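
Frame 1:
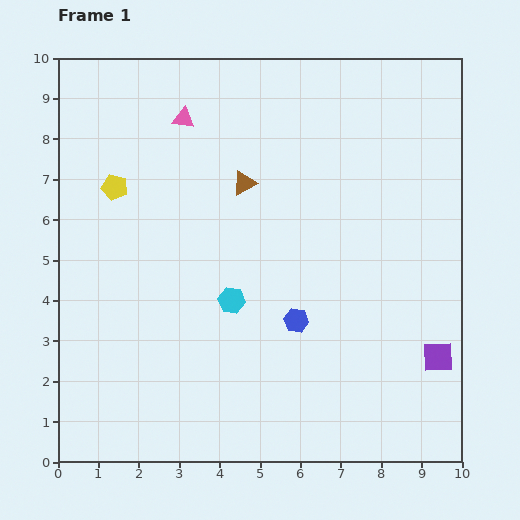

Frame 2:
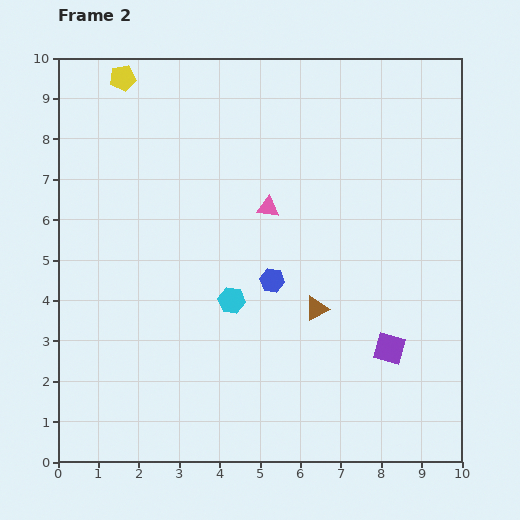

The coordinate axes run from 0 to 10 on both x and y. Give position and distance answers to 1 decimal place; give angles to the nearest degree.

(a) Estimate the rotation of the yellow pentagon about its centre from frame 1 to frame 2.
24° counter-clockwise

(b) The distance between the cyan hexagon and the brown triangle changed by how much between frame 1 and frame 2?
-0.8

Distance in frame 1: 2.9. Distance in frame 2: 2.1.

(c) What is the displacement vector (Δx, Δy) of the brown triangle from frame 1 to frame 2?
(1.8, -3.1)

The brown triangle was at (4.6, 6.9) in frame 1 and (6.4, 3.8) in frame 2.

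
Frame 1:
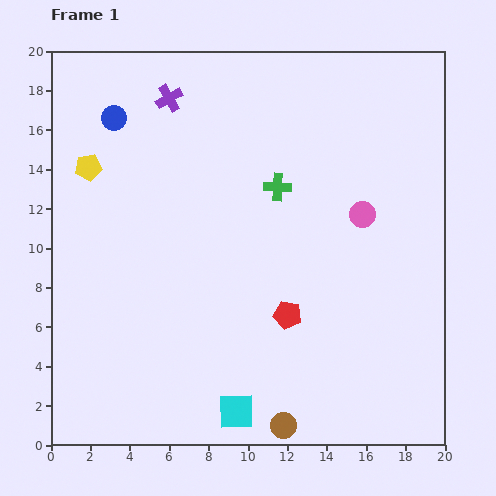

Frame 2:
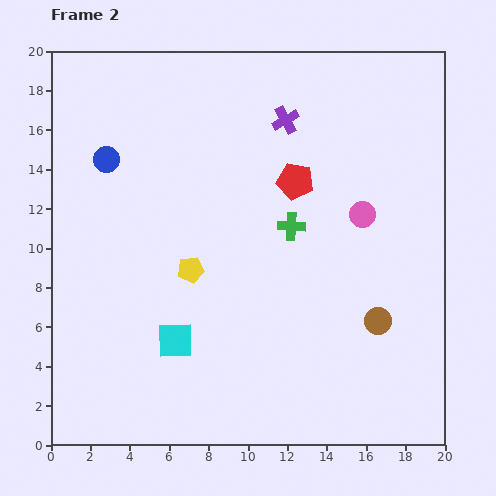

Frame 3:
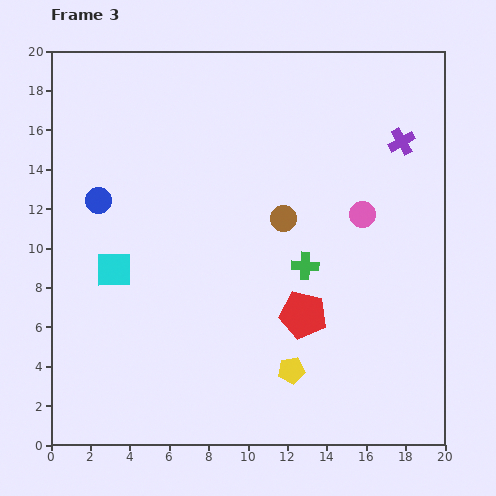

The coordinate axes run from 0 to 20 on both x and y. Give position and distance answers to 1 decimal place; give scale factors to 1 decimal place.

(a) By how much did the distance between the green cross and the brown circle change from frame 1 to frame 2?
-5.6

Distance in frame 1: 12.1. Distance in frame 2: 6.5.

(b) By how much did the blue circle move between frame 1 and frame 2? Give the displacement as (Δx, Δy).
(-0.4, -2.1)

The blue circle was at (3.2, 16.6) in frame 1 and (2.8, 14.5) in frame 2.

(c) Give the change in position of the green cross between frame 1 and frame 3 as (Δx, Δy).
(1.4, -4.0)

The green cross was at (11.5, 13.1) in frame 1 and (12.9, 9.1) in frame 3.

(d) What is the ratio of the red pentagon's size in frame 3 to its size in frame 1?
1.7×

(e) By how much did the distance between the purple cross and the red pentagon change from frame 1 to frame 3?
-2.4

Distance in frame 1: 12.5. Distance in frame 3: 10.1.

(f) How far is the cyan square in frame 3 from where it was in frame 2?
4.8

The cyan square moved from (6.3, 5.3) to (3.2, 8.9), a distance of √(3.1² + 3.6²) ≈ 4.8.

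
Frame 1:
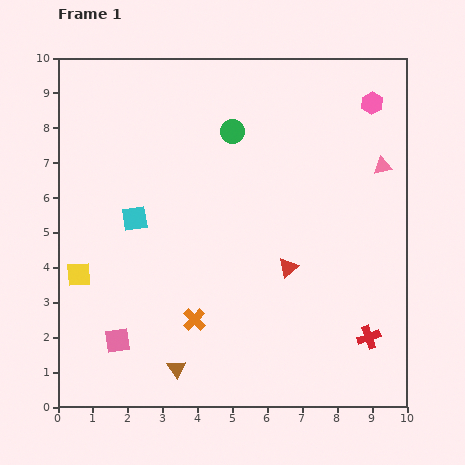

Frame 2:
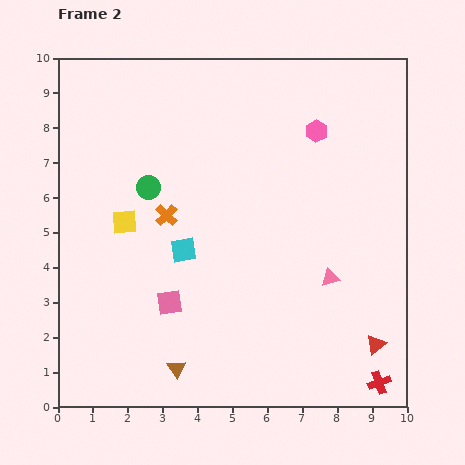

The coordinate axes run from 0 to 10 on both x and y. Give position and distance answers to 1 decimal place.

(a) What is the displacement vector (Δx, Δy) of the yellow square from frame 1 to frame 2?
(1.3, 1.5)

The yellow square was at (0.6, 3.8) in frame 1 and (1.9, 5.3) in frame 2.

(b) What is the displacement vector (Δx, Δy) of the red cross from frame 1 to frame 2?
(0.3, -1.3)

The red cross was at (8.9, 2.0) in frame 1 and (9.2, 0.7) in frame 2.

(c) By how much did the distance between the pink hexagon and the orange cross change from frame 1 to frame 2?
-3.1

Distance in frame 1: 8.0. Distance in frame 2: 4.9.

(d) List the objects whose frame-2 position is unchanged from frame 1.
the brown triangle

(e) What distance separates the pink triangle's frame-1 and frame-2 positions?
3.5

The pink triangle moved from (9.3, 6.9) to (7.8, 3.7), a distance of √(1.5² + 3.2²) ≈ 3.5.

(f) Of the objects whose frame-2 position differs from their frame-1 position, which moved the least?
the red cross

(moved 1.3)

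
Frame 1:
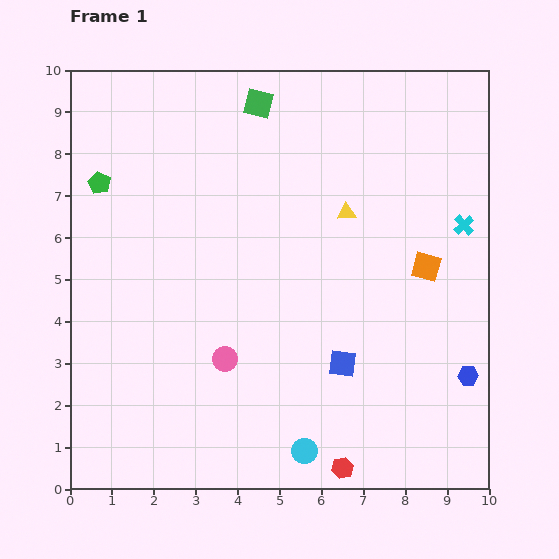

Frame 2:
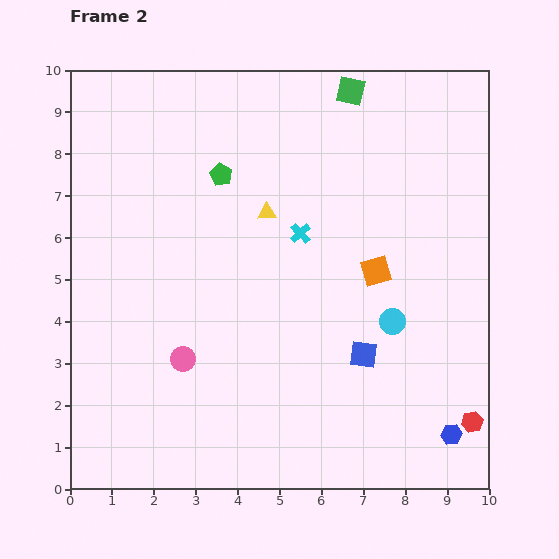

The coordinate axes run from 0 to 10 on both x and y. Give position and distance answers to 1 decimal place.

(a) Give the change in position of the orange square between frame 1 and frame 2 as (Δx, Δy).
(-1.2, -0.1)

The orange square was at (8.5, 5.3) in frame 1 and (7.3, 5.2) in frame 2.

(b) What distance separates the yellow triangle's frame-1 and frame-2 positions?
1.9

The yellow triangle moved from (6.6, 6.6) to (4.7, 6.6), a distance of √(1.9² + 0.0²) ≈ 1.9.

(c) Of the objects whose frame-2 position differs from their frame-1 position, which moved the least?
the blue square

(moved 0.5)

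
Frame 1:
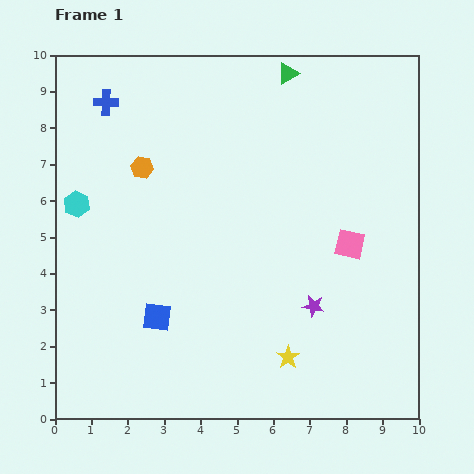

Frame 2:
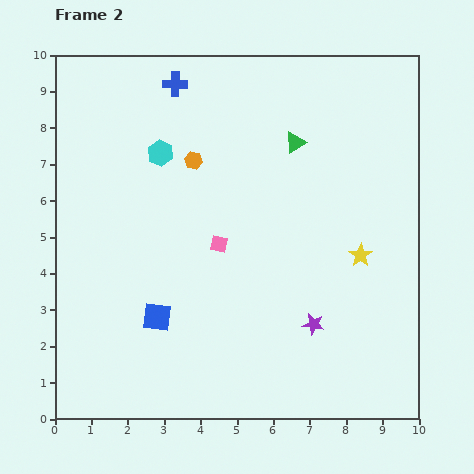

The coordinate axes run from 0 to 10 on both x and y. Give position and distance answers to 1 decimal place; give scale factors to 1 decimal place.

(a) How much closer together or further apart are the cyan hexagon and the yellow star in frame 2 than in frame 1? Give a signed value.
-1.0

Distance in frame 1: 7.2. Distance in frame 2: 6.2.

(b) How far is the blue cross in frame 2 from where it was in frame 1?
2.0

The blue cross moved from (1.4, 8.7) to (3.3, 9.2), a distance of √(1.9² + 0.5²) ≈ 2.0.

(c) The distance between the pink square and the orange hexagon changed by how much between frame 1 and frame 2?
-3.7

Distance in frame 1: 6.1. Distance in frame 2: 2.4.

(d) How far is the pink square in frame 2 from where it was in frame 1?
3.6

The pink square moved from (8.1, 4.8) to (4.5, 4.8), a distance of √(3.6² + 0.0²) ≈ 3.6.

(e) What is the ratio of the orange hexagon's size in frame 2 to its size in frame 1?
0.8×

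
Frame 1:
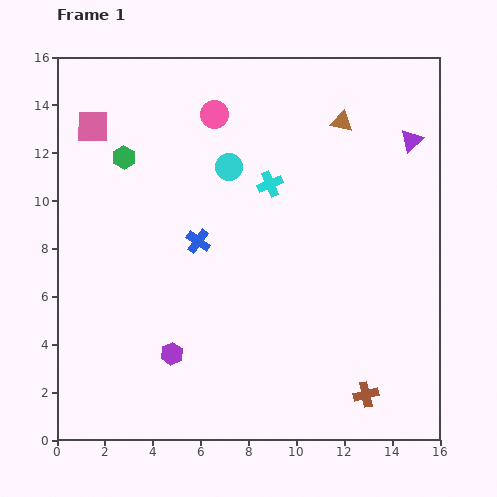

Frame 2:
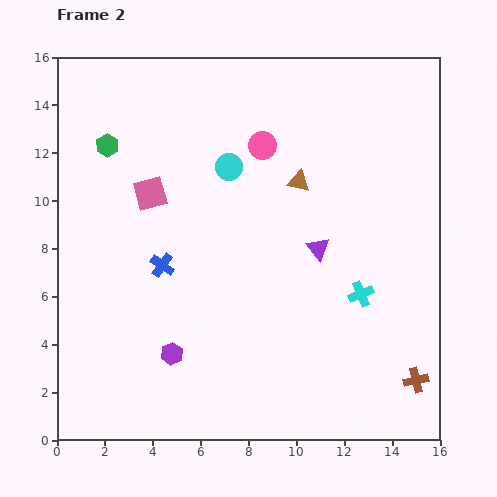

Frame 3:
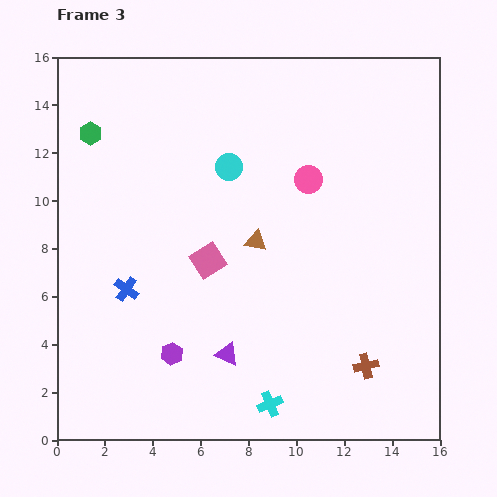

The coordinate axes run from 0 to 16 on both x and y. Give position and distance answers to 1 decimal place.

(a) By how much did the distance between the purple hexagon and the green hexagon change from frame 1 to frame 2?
+0.7

Distance in frame 1: 8.4. Distance in frame 2: 9.1.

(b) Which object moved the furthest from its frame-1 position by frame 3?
the purple triangle

(moved 11.8; next 9.2)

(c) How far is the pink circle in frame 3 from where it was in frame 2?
2.4

The pink circle moved from (8.6, 12.3) to (10.5, 10.9), a distance of √(1.9² + 1.4²) ≈ 2.4.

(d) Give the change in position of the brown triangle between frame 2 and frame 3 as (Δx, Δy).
(-1.8, -2.5)

The brown triangle was at (10.1, 10.8) in frame 2 and (8.3, 8.3) in frame 3.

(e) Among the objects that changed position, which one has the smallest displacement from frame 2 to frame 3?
the green hexagon

(moved 0.9)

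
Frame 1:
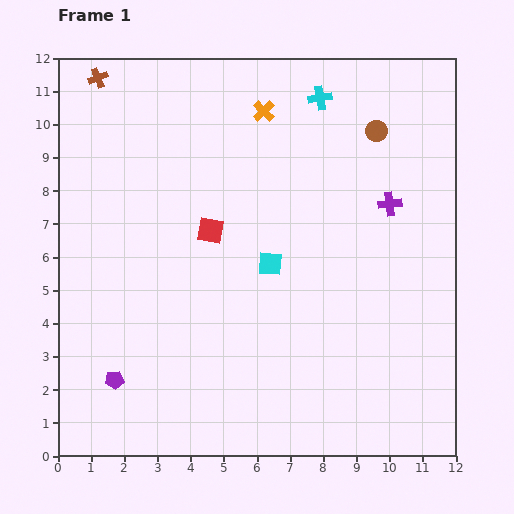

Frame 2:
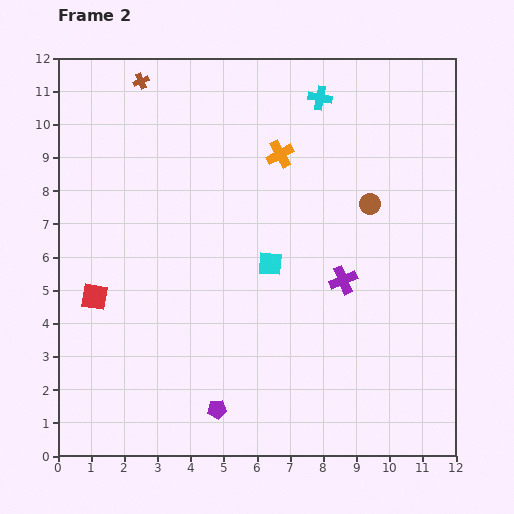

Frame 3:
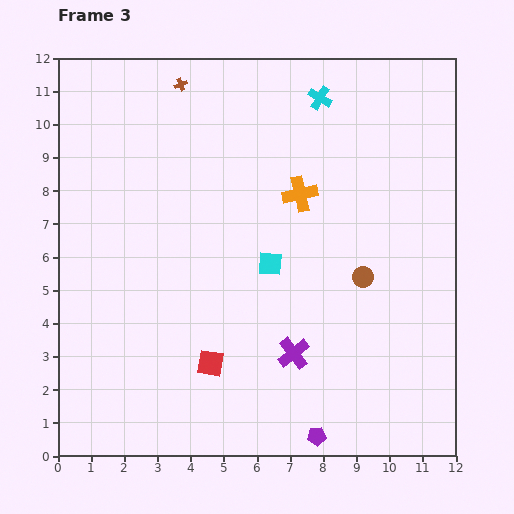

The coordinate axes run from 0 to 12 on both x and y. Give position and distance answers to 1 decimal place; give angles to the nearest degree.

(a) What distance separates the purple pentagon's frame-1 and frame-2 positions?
3.2

The purple pentagon moved from (1.7, 2.3) to (4.8, 1.4), a distance of √(3.1² + 0.9²) ≈ 3.2.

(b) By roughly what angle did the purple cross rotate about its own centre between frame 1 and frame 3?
32° counter-clockwise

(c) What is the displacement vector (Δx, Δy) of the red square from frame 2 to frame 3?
(3.5, -2.0)

The red square was at (1.1, 4.8) in frame 2 and (4.6, 2.8) in frame 3.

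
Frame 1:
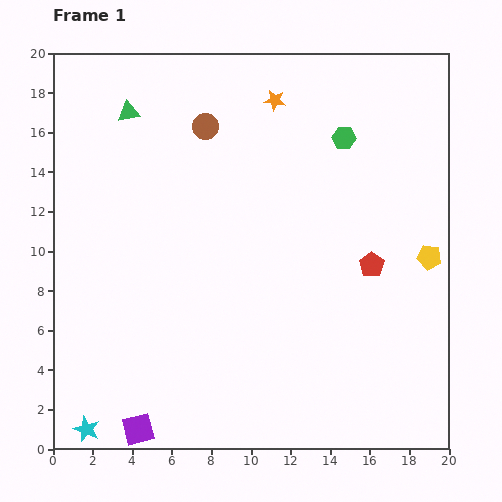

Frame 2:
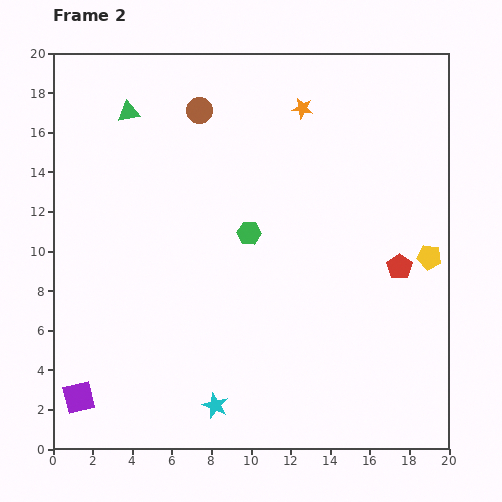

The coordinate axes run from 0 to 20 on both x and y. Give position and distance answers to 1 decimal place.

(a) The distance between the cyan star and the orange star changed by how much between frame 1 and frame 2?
-3.5

Distance in frame 1: 19.1. Distance in frame 2: 15.6.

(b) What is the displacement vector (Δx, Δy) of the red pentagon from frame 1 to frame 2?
(1.4, -0.1)

The red pentagon was at (16.1, 9.3) in frame 1 and (17.5, 9.2) in frame 2.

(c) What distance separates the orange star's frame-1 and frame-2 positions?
1.5

The orange star moved from (11.2, 17.6) to (12.6, 17.2), a distance of √(1.4² + 0.4²) ≈ 1.5.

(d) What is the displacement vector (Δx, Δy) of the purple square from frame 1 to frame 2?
(-3.0, 1.6)

The purple square was at (4.3, 1.0) in frame 1 and (1.3, 2.6) in frame 2.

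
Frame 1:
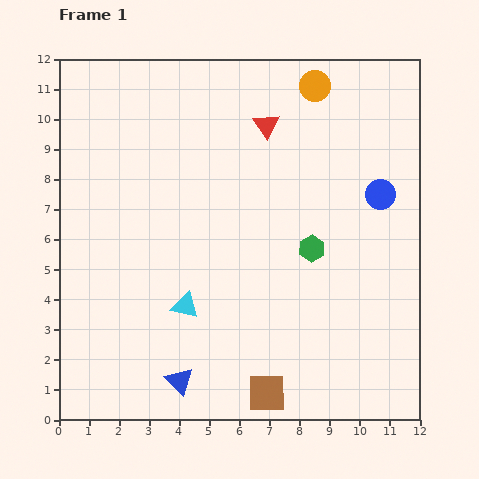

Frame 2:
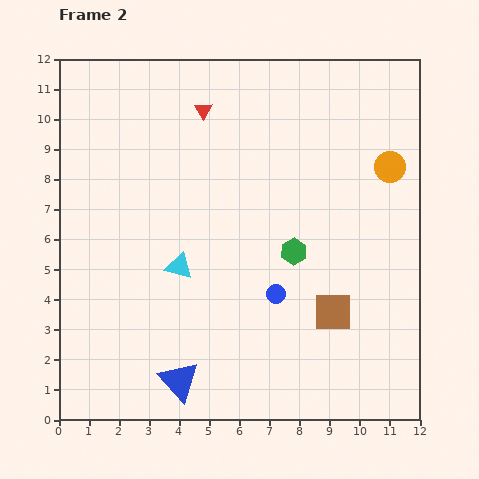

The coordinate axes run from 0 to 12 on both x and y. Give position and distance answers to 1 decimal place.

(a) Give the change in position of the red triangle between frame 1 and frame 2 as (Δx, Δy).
(-2.1, 0.5)

The red triangle was at (6.9, 9.8) in frame 1 and (4.8, 10.3) in frame 2.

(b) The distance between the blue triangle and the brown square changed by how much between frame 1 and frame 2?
+2.7

Distance in frame 1: 2.9. Distance in frame 2: 5.6.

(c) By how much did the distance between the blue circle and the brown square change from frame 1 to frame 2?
-5.6

Distance in frame 1: 7.6. Distance in frame 2: 2.0.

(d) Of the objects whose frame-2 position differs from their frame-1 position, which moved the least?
the green hexagon

(moved 0.6)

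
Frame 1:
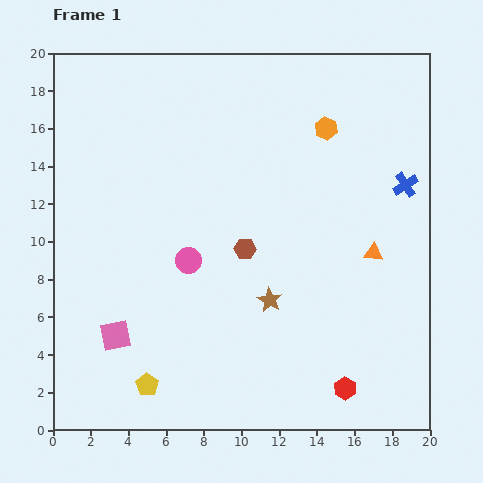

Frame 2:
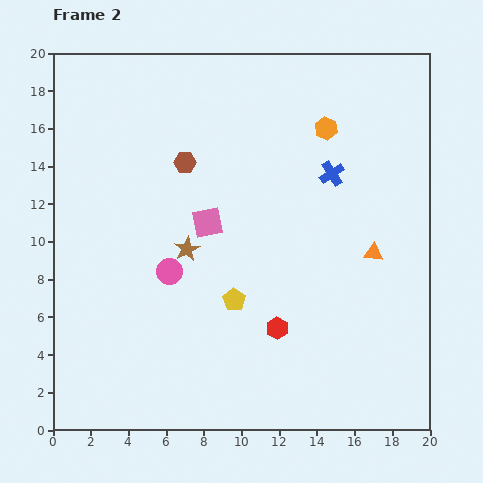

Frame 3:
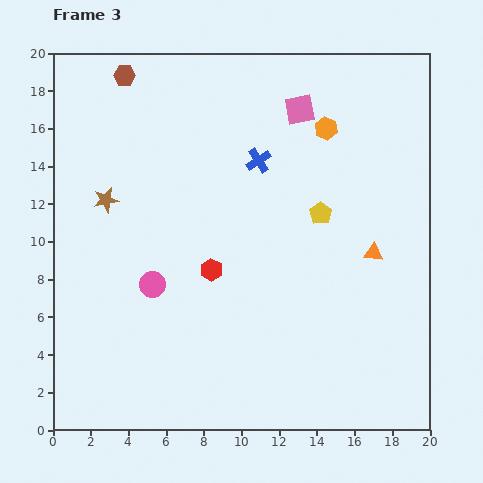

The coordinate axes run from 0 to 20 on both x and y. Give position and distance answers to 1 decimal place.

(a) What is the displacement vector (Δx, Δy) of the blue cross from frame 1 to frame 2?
(-3.9, 0.6)

The blue cross was at (18.7, 13.0) in frame 1 and (14.8, 13.6) in frame 2.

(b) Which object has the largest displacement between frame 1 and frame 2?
the pink square

(moved 7.7; next 6.4)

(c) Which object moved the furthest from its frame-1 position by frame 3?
the pink square

(moved 15.5; next 12.9)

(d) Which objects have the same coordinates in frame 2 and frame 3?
the orange hexagon, the orange triangle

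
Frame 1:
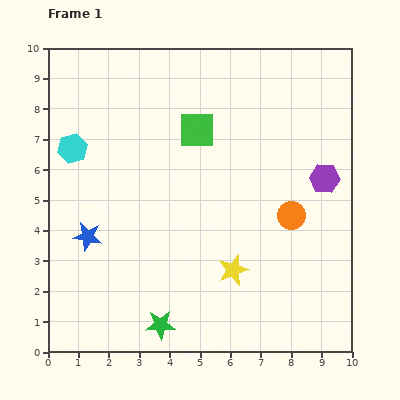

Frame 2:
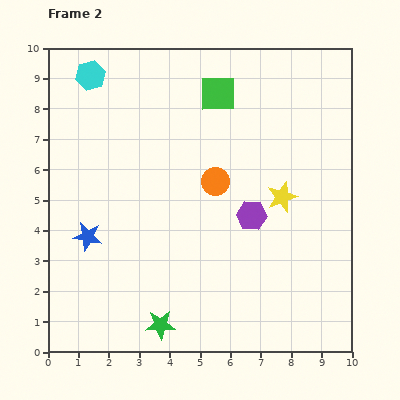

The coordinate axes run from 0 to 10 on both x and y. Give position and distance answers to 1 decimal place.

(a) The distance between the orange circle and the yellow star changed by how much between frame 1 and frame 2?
-0.3

Distance in frame 1: 2.6. Distance in frame 2: 2.3.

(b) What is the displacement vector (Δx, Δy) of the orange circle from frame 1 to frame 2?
(-2.5, 1.1)

The orange circle was at (8.0, 4.5) in frame 1 and (5.5, 5.6) in frame 2.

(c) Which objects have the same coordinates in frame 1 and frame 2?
the blue star, the green star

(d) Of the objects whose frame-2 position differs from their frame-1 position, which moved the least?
the green square

(moved 1.4)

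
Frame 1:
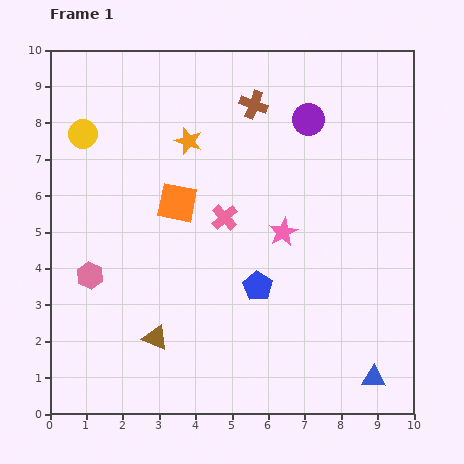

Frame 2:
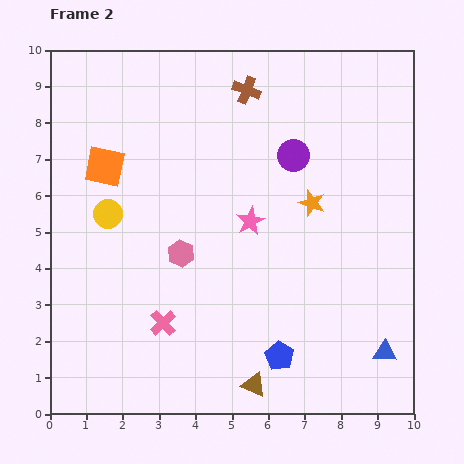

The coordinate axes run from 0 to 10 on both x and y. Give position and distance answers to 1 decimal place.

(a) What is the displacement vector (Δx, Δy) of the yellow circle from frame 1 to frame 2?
(0.7, -2.2)

The yellow circle was at (0.9, 7.7) in frame 1 and (1.6, 5.5) in frame 2.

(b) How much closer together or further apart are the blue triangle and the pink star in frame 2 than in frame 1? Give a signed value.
+0.5

Distance in frame 1: 4.7. Distance in frame 2: 5.2.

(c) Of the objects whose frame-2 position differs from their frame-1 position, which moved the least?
the brown cross

(moved 0.4)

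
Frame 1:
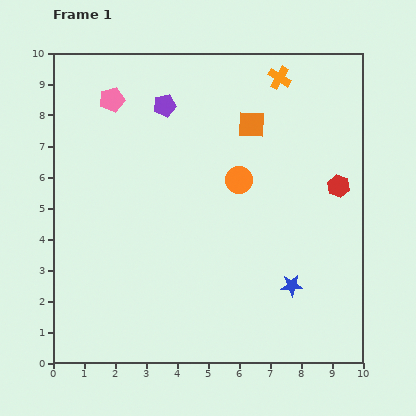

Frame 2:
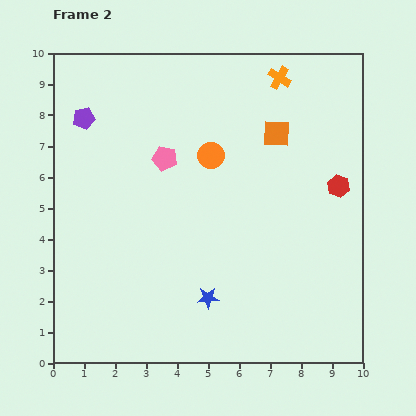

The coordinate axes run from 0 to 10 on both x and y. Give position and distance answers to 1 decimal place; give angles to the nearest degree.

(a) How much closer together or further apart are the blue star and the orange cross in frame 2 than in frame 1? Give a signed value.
+0.8

Distance in frame 1: 6.7. Distance in frame 2: 7.5.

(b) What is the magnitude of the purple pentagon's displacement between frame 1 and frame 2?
2.6

The purple pentagon moved from (3.6, 8.3) to (1.0, 7.9), a distance of √(2.6² + 0.4²) ≈ 2.6.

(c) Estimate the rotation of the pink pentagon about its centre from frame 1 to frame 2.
26° clockwise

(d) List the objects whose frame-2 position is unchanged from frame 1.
the red hexagon, the orange cross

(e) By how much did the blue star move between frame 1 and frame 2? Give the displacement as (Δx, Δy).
(-2.7, -0.4)

The blue star was at (7.7, 2.5) in frame 1 and (5.0, 2.1) in frame 2.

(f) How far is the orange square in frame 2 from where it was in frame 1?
0.9

The orange square moved from (6.4, 7.7) to (7.2, 7.4), a distance of √(0.8² + 0.3²) ≈ 0.9.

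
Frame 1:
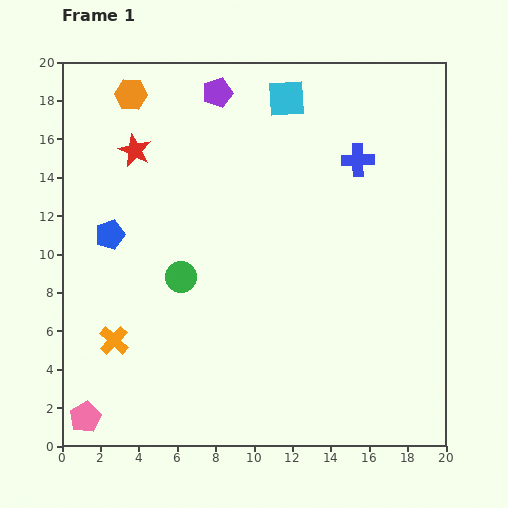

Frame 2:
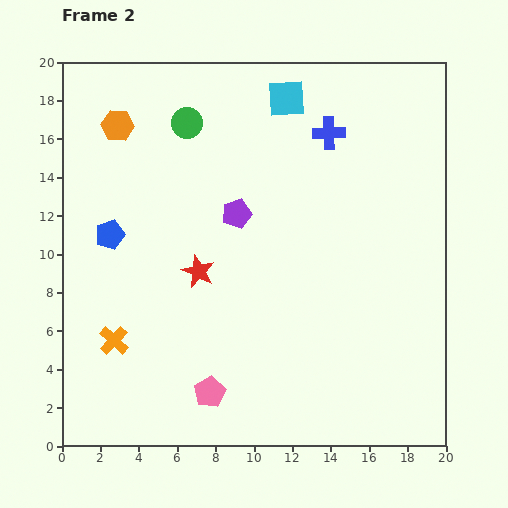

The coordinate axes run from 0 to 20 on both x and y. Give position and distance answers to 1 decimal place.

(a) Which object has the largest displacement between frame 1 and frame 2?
the green circle

(moved 8.0; next 7.1)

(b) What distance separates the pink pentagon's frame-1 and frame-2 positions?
6.6

The pink pentagon moved from (1.2, 1.5) to (7.7, 2.8), a distance of √(6.5² + 1.3²) ≈ 6.6.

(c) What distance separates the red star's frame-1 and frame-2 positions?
7.1

The red star moved from (3.8, 15.4) to (7.1, 9.1), a distance of √(3.3² + 6.3²) ≈ 7.1.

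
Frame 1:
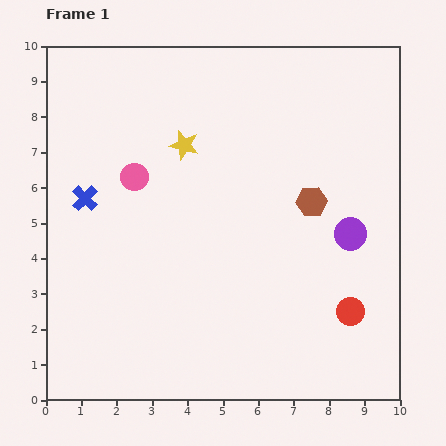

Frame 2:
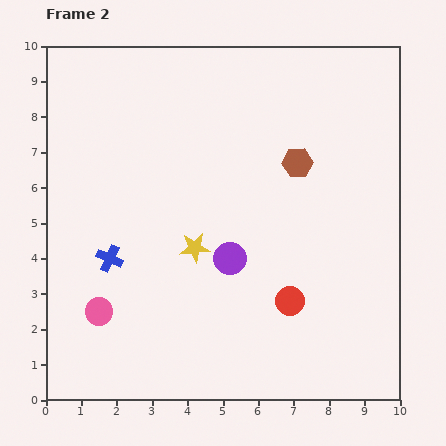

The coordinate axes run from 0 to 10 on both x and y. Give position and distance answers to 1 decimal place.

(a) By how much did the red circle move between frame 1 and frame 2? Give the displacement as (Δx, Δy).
(-1.7, 0.3)

The red circle was at (8.6, 2.5) in frame 1 and (6.9, 2.8) in frame 2.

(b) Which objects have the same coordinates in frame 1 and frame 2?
none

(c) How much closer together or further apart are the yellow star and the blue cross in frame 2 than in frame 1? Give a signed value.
-0.8

Distance in frame 1: 3.2. Distance in frame 2: 2.4.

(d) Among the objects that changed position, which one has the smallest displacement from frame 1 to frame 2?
the brown hexagon

(moved 1.2)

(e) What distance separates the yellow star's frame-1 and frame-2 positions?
2.9

The yellow star moved from (3.9, 7.2) to (4.2, 4.3), a distance of √(0.3² + 2.9²) ≈ 2.9.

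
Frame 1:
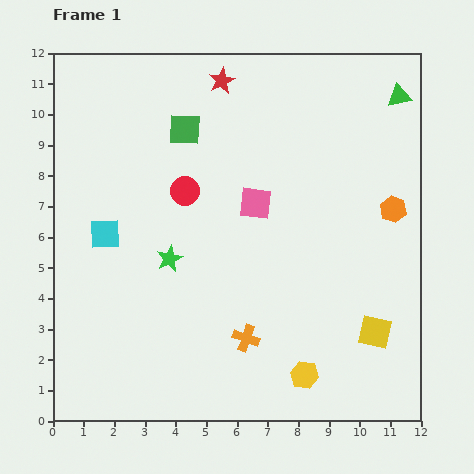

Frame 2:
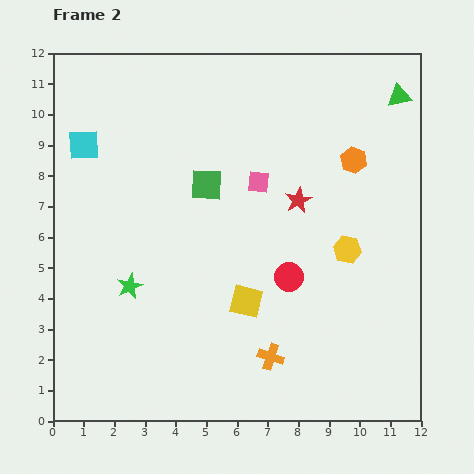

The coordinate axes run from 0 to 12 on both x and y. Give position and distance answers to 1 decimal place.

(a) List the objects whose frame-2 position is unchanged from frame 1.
the green triangle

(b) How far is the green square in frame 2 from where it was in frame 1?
1.9

The green square moved from (4.3, 9.5) to (5.0, 7.7), a distance of √(0.7² + 1.8²) ≈ 1.9.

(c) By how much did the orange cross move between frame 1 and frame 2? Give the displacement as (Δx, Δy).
(0.8, -0.6)

The orange cross was at (6.3, 2.7) in frame 1 and (7.1, 2.1) in frame 2.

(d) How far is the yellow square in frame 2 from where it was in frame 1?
4.3

The yellow square moved from (10.5, 2.9) to (6.3, 3.9), a distance of √(4.2² + 1.0²) ≈ 4.3.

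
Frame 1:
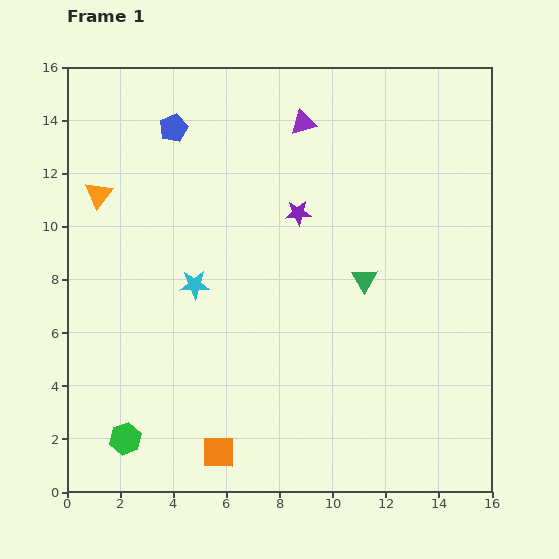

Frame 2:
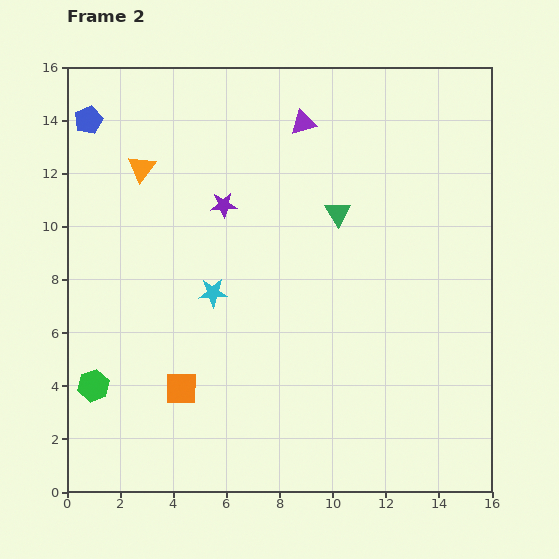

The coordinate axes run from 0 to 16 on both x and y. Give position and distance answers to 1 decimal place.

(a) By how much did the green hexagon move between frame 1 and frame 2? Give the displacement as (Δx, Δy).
(-1.2, 2.0)

The green hexagon was at (2.2, 2.0) in frame 1 and (1.0, 4.0) in frame 2.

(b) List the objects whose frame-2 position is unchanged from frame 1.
the purple triangle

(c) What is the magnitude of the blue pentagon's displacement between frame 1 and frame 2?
3.2

The blue pentagon moved from (4.0, 13.7) to (0.8, 14.0), a distance of √(3.2² + 0.3²) ≈ 3.2.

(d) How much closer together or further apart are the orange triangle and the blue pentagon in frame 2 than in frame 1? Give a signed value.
-1.1

Distance in frame 1: 3.8. Distance in frame 2: 2.7.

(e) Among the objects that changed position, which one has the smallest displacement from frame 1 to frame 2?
the cyan star

(moved 0.8)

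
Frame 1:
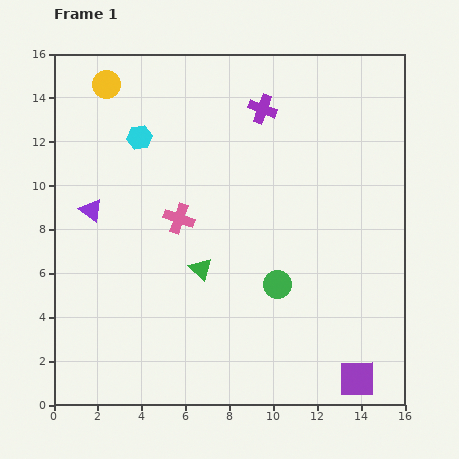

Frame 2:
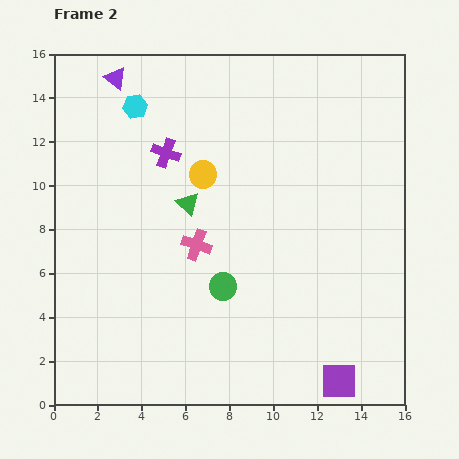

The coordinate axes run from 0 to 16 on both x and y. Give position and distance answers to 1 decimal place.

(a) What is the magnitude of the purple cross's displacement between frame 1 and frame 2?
4.8

The purple cross moved from (9.5, 13.5) to (5.1, 11.5), a distance of √(4.4² + 2.0²) ≈ 4.8.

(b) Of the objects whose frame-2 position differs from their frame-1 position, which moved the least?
the purple square

(moved 0.8)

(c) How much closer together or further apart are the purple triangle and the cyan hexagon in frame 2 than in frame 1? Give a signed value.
-2.4

Distance in frame 1: 4.0. Distance in frame 2: 1.6.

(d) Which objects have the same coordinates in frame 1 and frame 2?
none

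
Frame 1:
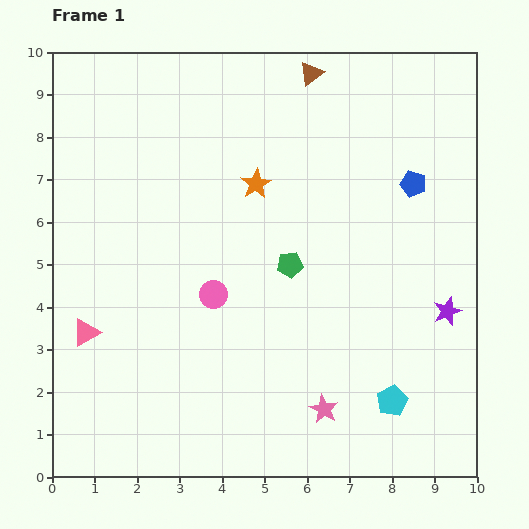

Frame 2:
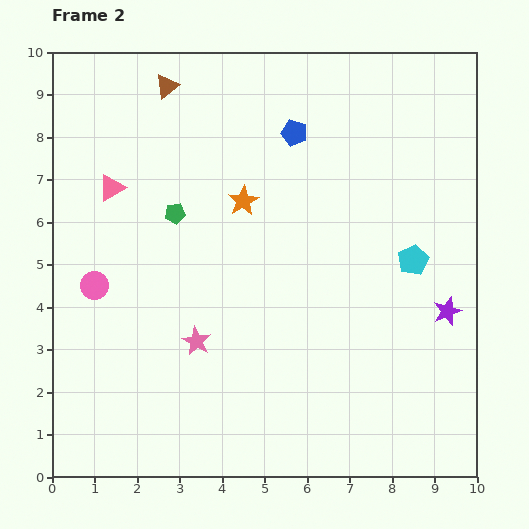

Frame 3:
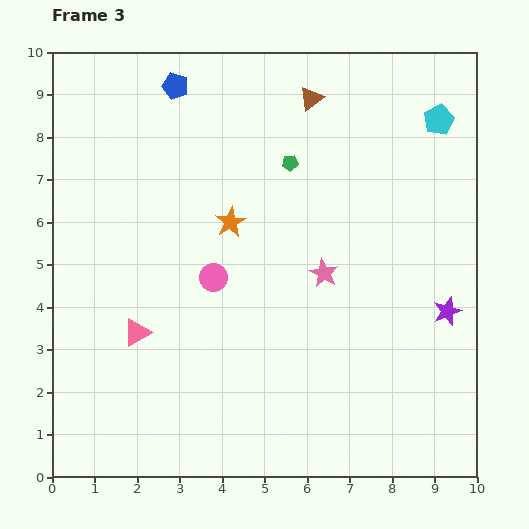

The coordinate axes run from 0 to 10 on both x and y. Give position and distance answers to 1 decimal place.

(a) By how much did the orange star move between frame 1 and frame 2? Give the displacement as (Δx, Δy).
(-0.3, -0.4)

The orange star was at (4.8, 6.9) in frame 1 and (4.5, 6.5) in frame 2.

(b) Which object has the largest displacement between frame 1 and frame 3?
the cyan pentagon

(moved 6.7; next 6.1)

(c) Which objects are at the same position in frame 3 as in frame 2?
the purple star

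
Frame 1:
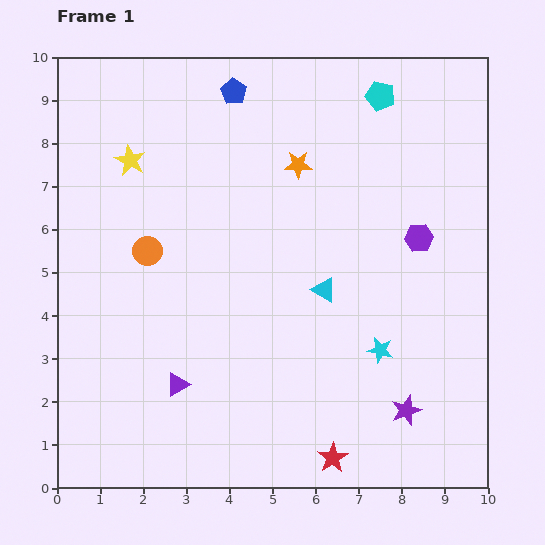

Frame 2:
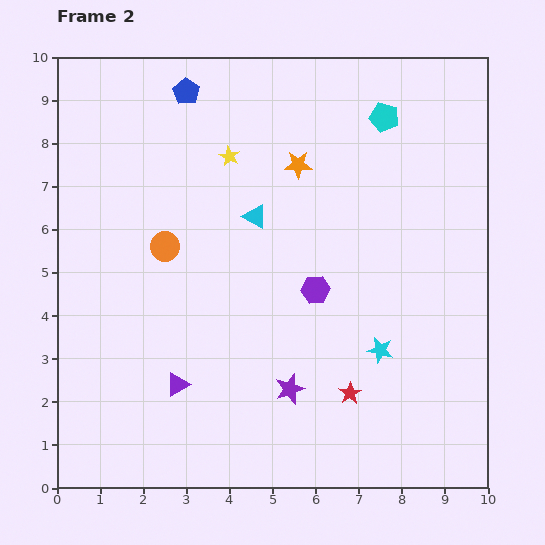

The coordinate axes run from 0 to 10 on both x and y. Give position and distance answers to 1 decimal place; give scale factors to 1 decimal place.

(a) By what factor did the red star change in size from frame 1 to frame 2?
0.8×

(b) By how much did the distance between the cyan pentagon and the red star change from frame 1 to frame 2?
-2.1

Distance in frame 1: 8.5. Distance in frame 2: 6.4.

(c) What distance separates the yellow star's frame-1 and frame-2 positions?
2.3

The yellow star moved from (1.7, 7.6) to (4.0, 7.7), a distance of √(2.3² + 0.1²) ≈ 2.3.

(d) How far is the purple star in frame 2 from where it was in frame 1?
2.7

The purple star moved from (8.1, 1.8) to (5.4, 2.3), a distance of √(2.7² + 0.5²) ≈ 2.7.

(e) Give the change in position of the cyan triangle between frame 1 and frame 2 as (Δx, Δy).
(-1.6, 1.7)

The cyan triangle was at (6.2, 4.6) in frame 1 and (4.6, 6.3) in frame 2.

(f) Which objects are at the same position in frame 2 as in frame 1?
the orange star, the purple triangle, the cyan star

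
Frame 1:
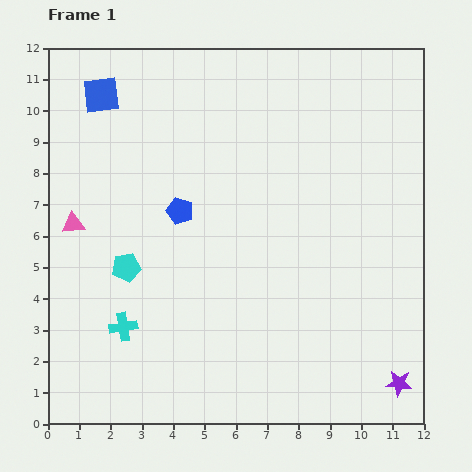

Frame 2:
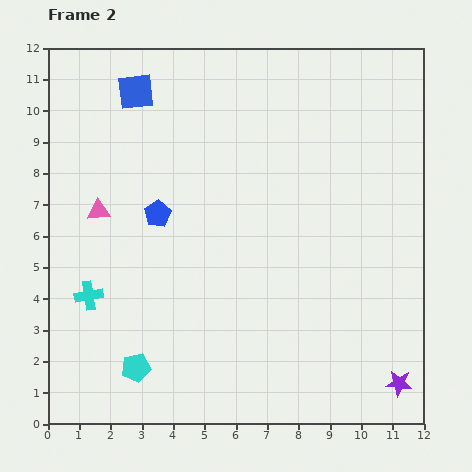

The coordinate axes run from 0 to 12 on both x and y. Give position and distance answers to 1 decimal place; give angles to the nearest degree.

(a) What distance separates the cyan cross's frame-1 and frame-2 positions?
1.5

The cyan cross moved from (2.4, 3.1) to (1.3, 4.1), a distance of √(1.1² + 1.0²) ≈ 1.5.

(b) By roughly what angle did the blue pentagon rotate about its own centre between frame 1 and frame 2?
23° clockwise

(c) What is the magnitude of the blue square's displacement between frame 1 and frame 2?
1.1

The blue square moved from (1.7, 10.5) to (2.8, 10.6), a distance of √(1.1² + 0.1²) ≈ 1.1.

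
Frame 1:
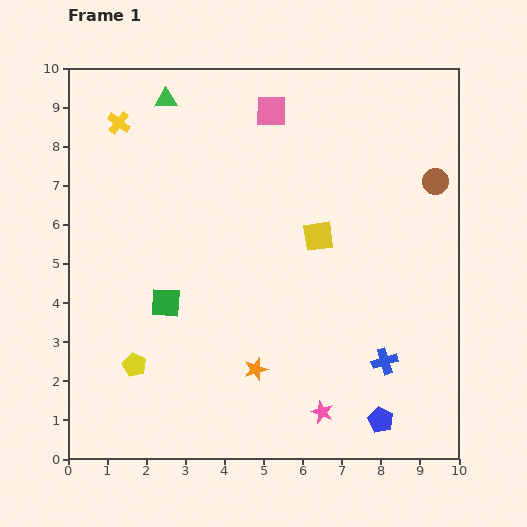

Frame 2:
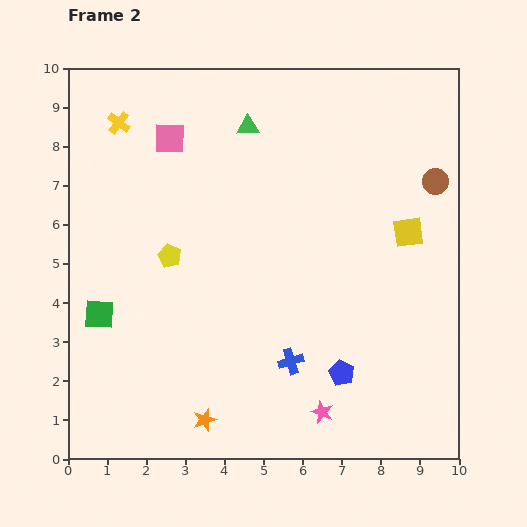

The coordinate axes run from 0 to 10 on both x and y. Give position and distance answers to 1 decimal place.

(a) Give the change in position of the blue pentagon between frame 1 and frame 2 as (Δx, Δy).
(-1.0, 1.2)

The blue pentagon was at (8.0, 1.0) in frame 1 and (7.0, 2.2) in frame 2.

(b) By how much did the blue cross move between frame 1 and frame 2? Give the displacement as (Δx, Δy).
(-2.4, 0.0)

The blue cross was at (8.1, 2.5) in frame 1 and (5.7, 2.5) in frame 2.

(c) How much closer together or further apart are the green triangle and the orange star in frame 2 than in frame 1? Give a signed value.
+0.3

Distance in frame 1: 7.3. Distance in frame 2: 7.6.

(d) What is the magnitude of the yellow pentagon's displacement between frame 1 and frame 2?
2.9

The yellow pentagon moved from (1.7, 2.4) to (2.6, 5.2), a distance of √(0.9² + 2.8²) ≈ 2.9.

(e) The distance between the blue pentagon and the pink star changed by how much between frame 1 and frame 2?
-0.4

Distance in frame 1: 1.5. Distance in frame 2: 1.1.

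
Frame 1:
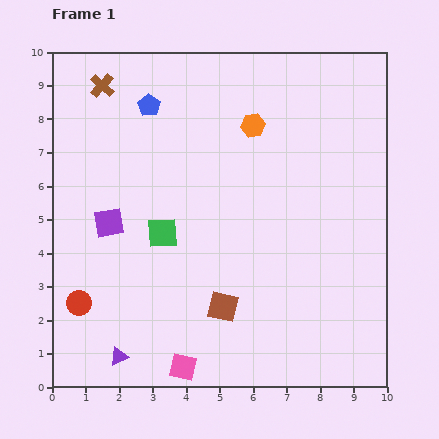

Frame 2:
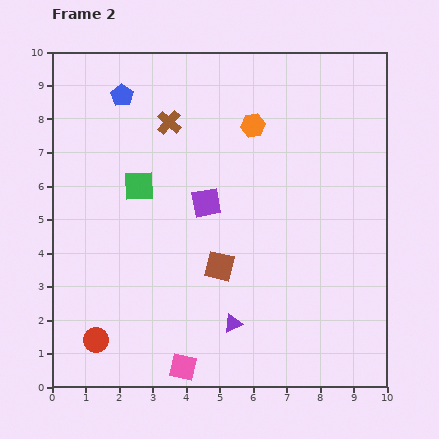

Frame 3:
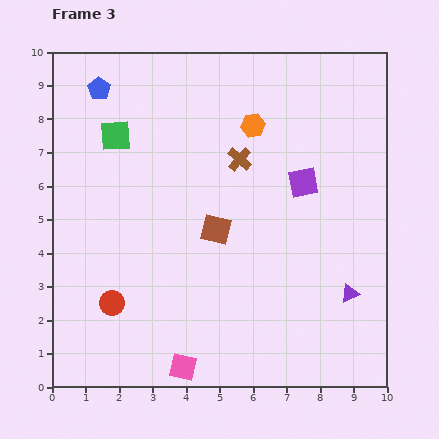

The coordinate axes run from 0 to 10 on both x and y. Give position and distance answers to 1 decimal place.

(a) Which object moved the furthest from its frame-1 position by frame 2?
the purple triangle

(moved 3.5; next 3.0)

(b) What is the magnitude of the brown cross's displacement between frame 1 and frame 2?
2.3

The brown cross moved from (1.5, 9.0) to (3.5, 7.9), a distance of √(2.0² + 1.1²) ≈ 2.3.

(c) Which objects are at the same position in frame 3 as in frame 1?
the pink square, the orange hexagon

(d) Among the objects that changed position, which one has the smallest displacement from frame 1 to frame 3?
the red circle

(moved 1.0)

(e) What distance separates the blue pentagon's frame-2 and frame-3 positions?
0.7

The blue pentagon moved from (2.1, 8.7) to (1.4, 8.9), a distance of √(0.7² + 0.2²) ≈ 0.7.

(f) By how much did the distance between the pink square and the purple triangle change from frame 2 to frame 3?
+3.5

Distance in frame 2: 2.0. Distance in frame 3: 5.5.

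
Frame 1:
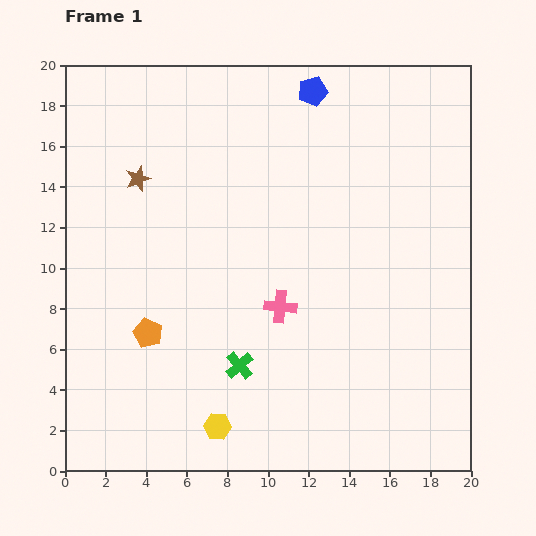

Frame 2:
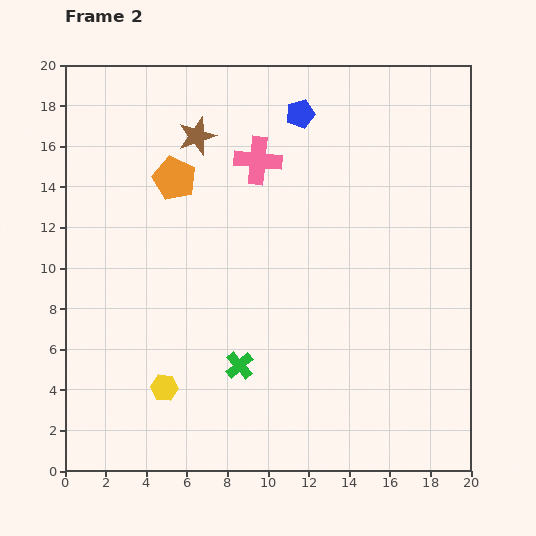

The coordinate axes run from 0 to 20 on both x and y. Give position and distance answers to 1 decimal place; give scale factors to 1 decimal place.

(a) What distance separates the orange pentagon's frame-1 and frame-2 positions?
7.7

The orange pentagon moved from (4.1, 6.8) to (5.4, 14.4), a distance of √(1.3² + 7.6²) ≈ 7.7.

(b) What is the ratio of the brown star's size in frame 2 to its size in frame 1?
1.5×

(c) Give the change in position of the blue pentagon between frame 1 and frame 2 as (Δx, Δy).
(-0.6, -1.1)

The blue pentagon was at (12.2, 18.7) in frame 1 and (11.6, 17.6) in frame 2.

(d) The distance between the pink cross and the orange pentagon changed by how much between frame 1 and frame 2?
-2.4

Distance in frame 1: 6.6. Distance in frame 2: 4.2.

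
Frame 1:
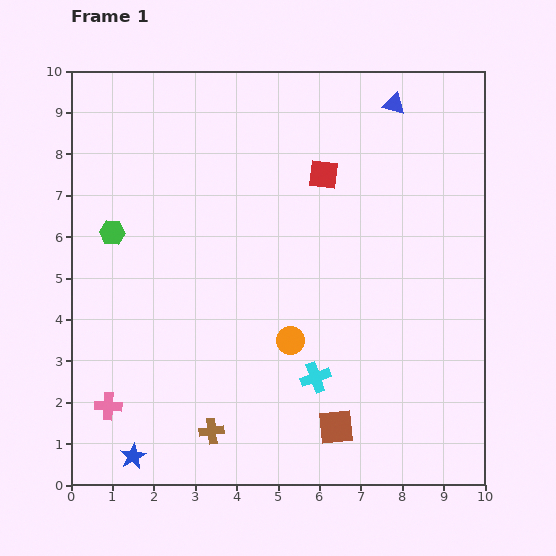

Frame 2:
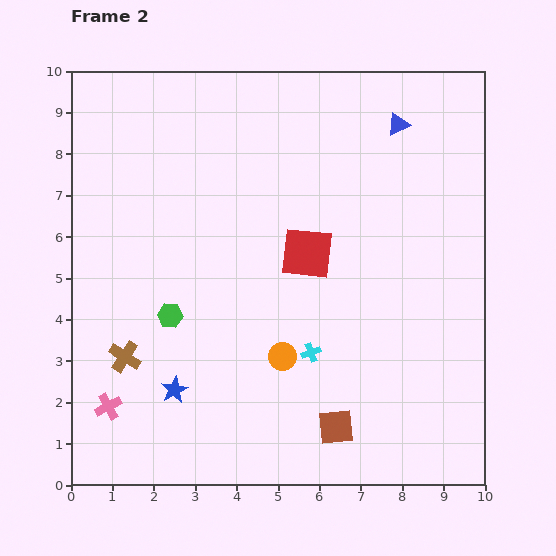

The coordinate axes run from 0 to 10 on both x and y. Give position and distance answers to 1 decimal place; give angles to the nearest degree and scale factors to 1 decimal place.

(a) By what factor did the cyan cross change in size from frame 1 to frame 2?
0.7×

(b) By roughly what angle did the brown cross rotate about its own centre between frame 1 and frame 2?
39° clockwise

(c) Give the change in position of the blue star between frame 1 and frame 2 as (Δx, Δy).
(1.0, 1.6)

The blue star was at (1.5, 0.7) in frame 1 and (2.5, 2.3) in frame 2.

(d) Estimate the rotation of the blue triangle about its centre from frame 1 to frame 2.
39° counter-clockwise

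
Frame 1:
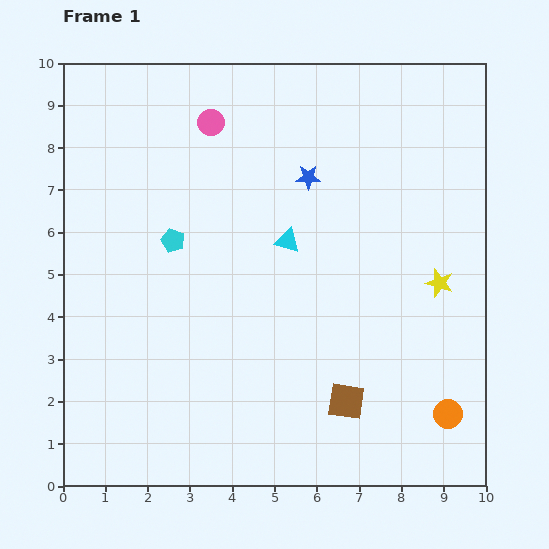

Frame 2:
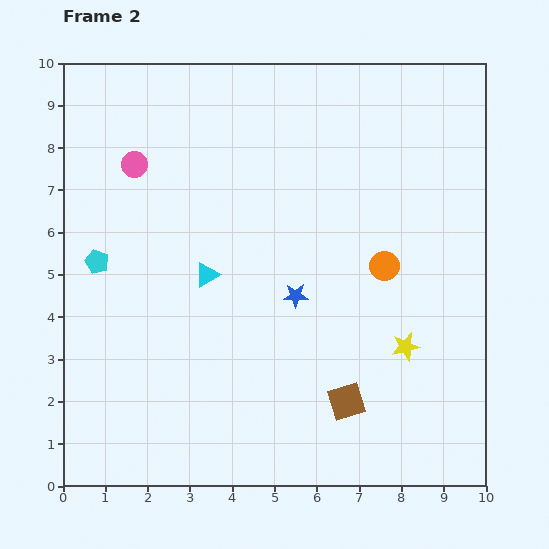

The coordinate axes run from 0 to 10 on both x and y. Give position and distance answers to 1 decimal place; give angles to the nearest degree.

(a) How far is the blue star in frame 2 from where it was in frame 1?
2.8

The blue star moved from (5.8, 7.3) to (5.5, 4.5), a distance of √(0.3² + 2.8²) ≈ 2.8.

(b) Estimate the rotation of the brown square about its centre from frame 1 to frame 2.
27° counter-clockwise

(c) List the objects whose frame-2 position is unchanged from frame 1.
the brown square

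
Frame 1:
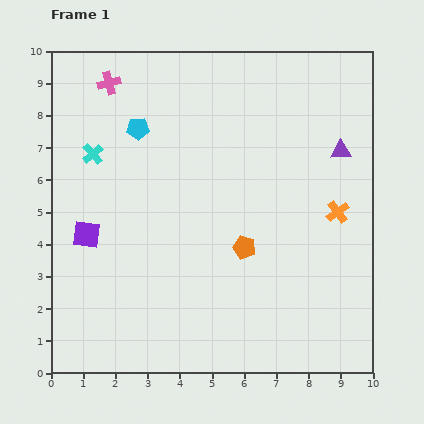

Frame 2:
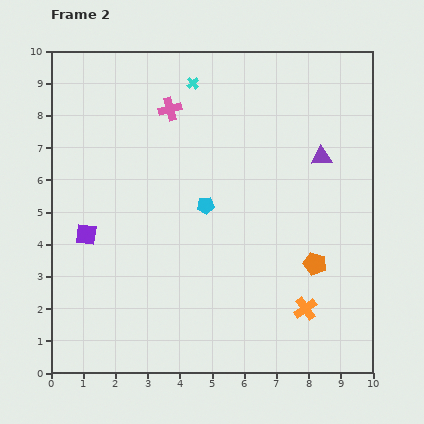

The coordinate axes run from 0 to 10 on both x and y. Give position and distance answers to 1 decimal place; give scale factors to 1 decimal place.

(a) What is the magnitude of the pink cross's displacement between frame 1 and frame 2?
2.1

The pink cross moved from (1.8, 9.0) to (3.7, 8.2), a distance of √(1.9² + 0.8²) ≈ 2.1.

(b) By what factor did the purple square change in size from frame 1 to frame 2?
0.7×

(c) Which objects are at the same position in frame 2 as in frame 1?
the purple square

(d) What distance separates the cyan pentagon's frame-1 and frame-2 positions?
3.2

The cyan pentagon moved from (2.7, 7.6) to (4.8, 5.2), a distance of √(2.1² + 2.4²) ≈ 3.2.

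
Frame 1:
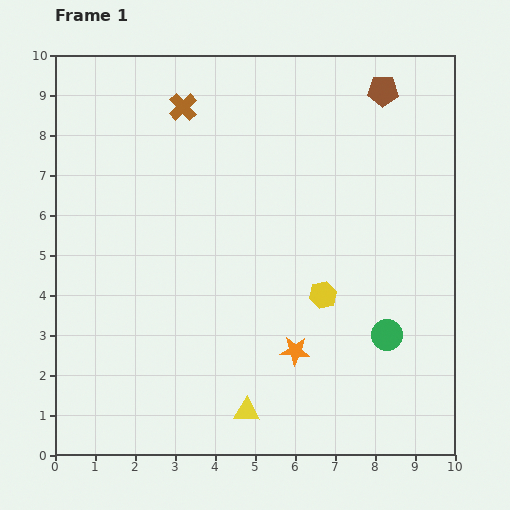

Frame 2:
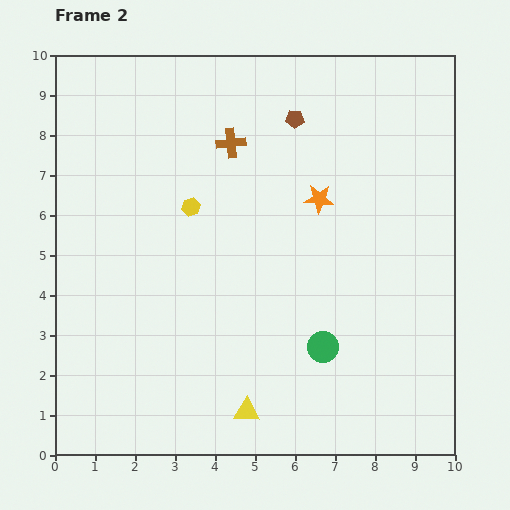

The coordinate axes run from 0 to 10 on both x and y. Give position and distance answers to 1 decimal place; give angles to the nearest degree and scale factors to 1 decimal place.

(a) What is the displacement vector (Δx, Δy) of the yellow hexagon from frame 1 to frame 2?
(-3.3, 2.2)

The yellow hexagon was at (6.7, 4.0) in frame 1 and (3.4, 6.2) in frame 2.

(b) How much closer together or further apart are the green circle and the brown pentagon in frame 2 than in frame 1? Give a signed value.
-0.4

Distance in frame 1: 6.1. Distance in frame 2: 5.7.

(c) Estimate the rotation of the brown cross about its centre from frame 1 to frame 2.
37° clockwise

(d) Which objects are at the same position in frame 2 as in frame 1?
the yellow triangle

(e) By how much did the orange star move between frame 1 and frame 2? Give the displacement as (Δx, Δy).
(0.6, 3.8)

The orange star was at (6.0, 2.6) in frame 1 and (6.6, 6.4) in frame 2.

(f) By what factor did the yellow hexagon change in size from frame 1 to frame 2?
0.7×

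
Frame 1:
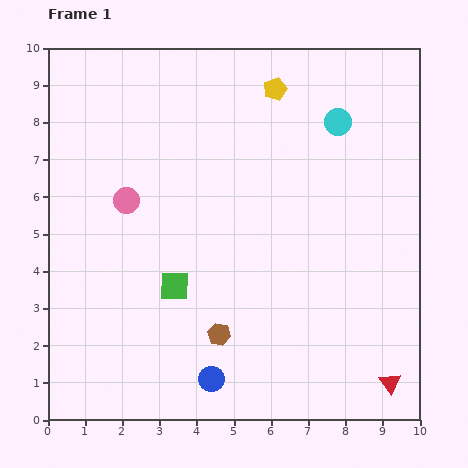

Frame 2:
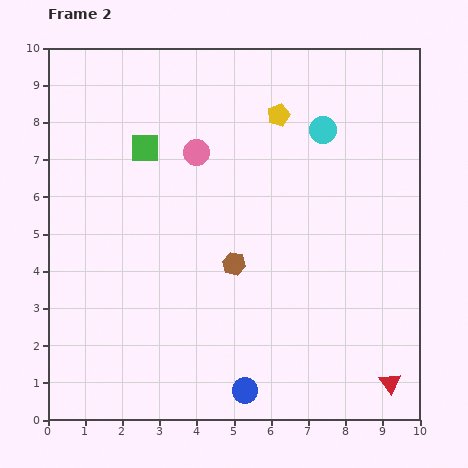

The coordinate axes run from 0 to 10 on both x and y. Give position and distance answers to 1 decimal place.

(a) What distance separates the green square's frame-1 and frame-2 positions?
3.8

The green square moved from (3.4, 3.6) to (2.6, 7.3), a distance of √(0.8² + 3.7²) ≈ 3.8.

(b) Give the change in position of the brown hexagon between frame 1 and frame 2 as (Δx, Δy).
(0.4, 1.9)

The brown hexagon was at (4.6, 2.3) in frame 1 and (5.0, 4.2) in frame 2.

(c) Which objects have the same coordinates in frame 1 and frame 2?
the red triangle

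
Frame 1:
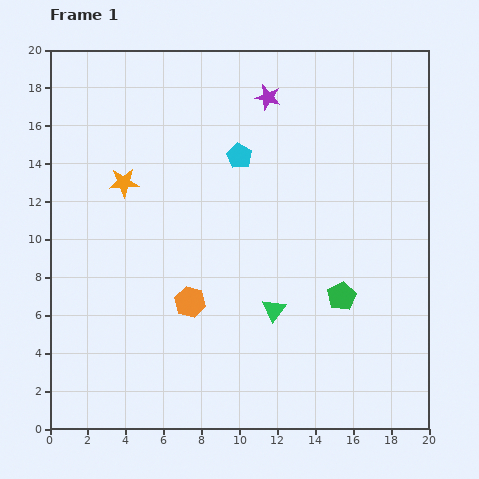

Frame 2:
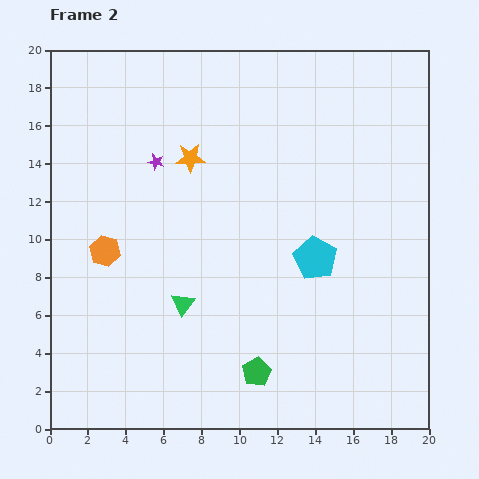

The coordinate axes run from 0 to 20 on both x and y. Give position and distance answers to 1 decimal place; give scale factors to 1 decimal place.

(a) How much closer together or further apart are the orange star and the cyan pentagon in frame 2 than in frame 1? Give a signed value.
+2.2

Distance in frame 1: 6.3. Distance in frame 2: 8.5.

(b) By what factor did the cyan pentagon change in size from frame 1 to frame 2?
1.7×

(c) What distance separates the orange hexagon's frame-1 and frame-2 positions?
5.2

The orange hexagon moved from (7.4, 6.7) to (2.9, 9.4), a distance of √(4.5² + 2.7²) ≈ 5.2.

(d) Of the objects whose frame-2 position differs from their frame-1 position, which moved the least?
the orange star

(moved 3.7)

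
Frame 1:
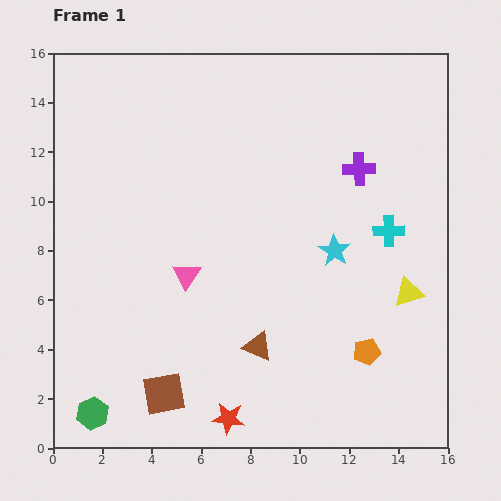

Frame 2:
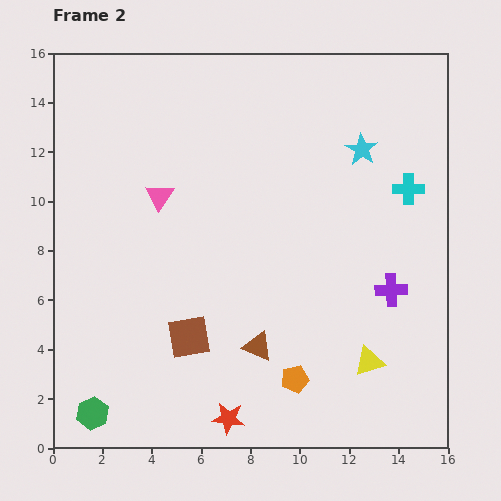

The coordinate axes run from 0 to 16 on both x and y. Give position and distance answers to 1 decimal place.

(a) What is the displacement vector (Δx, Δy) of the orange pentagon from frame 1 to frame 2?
(-2.9, -1.1)

The orange pentagon was at (12.7, 3.9) in frame 1 and (9.8, 2.8) in frame 2.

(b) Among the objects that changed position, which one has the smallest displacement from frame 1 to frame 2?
the cyan cross

(moved 1.9)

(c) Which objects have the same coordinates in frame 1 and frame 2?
the brown triangle, the green hexagon, the red star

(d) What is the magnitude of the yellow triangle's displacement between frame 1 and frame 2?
3.2

The yellow triangle moved from (14.4, 6.3) to (12.8, 3.5), a distance of √(1.6² + 2.8²) ≈ 3.2.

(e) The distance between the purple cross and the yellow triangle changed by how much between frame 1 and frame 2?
-2.4

Distance in frame 1: 5.4. Distance in frame 2: 3.0.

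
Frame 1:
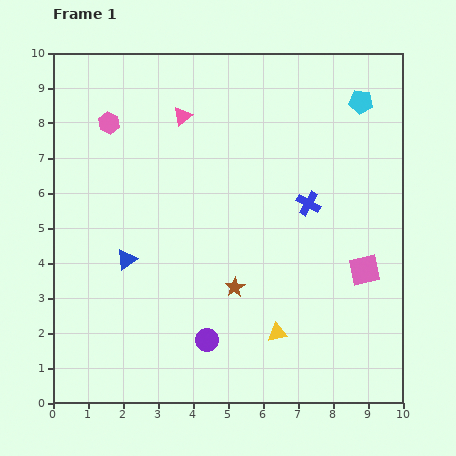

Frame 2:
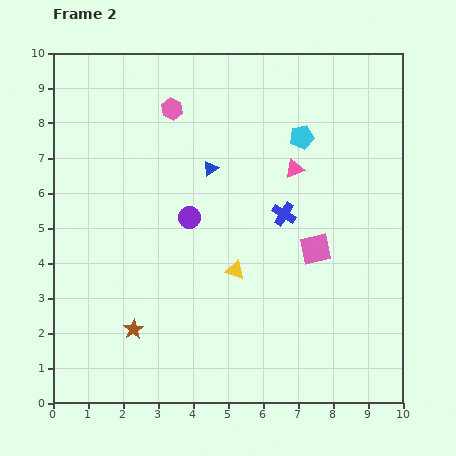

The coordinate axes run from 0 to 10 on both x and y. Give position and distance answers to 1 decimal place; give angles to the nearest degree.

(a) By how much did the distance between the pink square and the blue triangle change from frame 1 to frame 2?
-3.0

Distance in frame 1: 6.8. Distance in frame 2: 3.8.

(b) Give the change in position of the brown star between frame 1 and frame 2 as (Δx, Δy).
(-2.9, -1.2)

The brown star was at (5.2, 3.3) in frame 1 and (2.3, 2.1) in frame 2.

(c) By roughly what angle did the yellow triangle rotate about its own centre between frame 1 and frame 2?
27° clockwise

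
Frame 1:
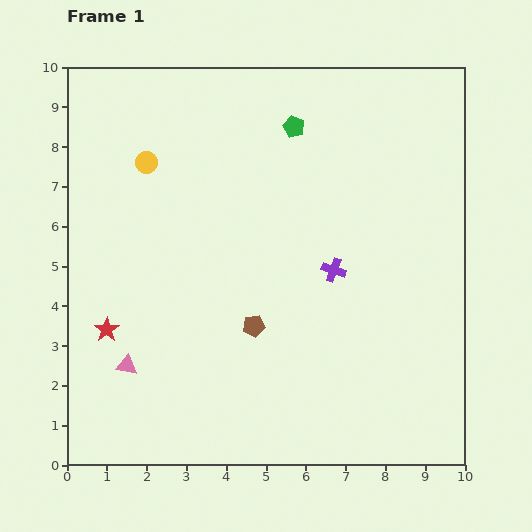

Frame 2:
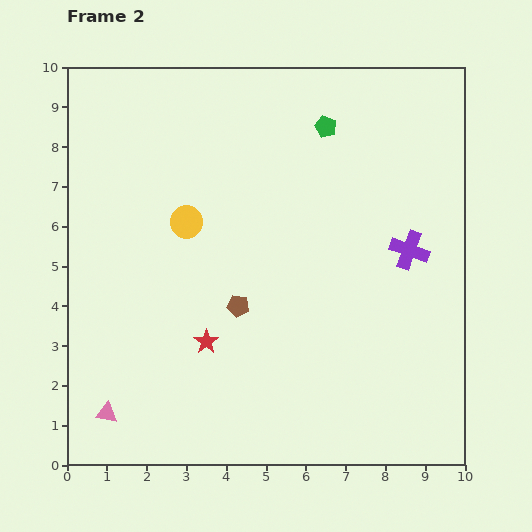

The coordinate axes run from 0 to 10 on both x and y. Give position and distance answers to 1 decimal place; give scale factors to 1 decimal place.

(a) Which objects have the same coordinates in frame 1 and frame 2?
none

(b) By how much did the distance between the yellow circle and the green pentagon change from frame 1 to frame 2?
+0.4

Distance in frame 1: 3.8. Distance in frame 2: 4.2.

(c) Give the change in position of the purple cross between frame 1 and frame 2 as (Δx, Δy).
(1.9, 0.5)

The purple cross was at (6.7, 4.9) in frame 1 and (8.6, 5.4) in frame 2.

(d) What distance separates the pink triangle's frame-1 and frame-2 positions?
1.3

The pink triangle moved from (1.5, 2.5) to (1.0, 1.3), a distance of √(0.5² + 1.2²) ≈ 1.3.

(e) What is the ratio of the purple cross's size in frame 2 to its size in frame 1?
1.6×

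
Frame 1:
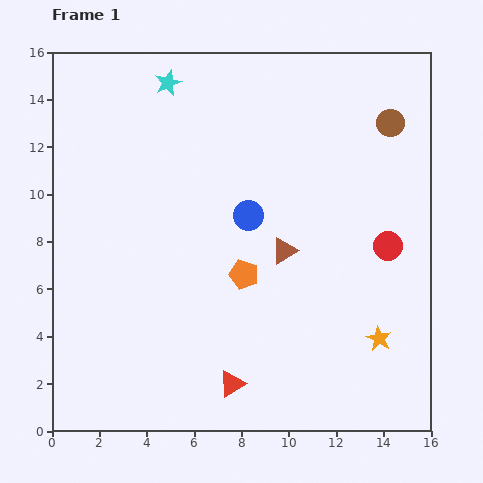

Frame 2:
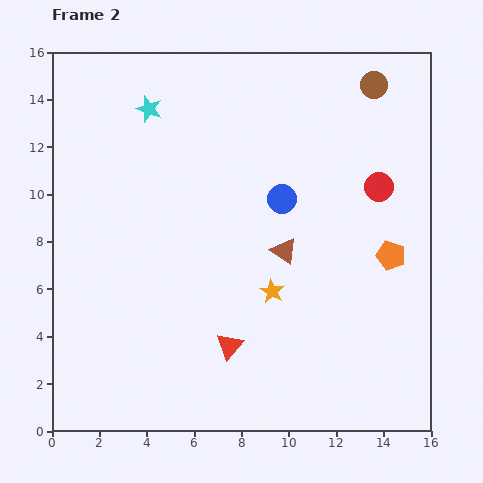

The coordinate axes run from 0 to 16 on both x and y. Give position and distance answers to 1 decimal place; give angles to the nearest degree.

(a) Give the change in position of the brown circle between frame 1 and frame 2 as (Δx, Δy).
(-0.7, 1.6)

The brown circle was at (14.3, 13.0) in frame 1 and (13.6, 14.6) in frame 2.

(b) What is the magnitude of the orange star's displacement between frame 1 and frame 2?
4.9

The orange star moved from (13.8, 3.9) to (9.3, 5.9), a distance of √(4.5² + 2.0²) ≈ 4.9.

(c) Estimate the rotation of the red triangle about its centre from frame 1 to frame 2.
17° counter-clockwise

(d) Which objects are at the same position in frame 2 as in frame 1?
the brown triangle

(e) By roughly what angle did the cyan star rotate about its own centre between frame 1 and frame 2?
31° counter-clockwise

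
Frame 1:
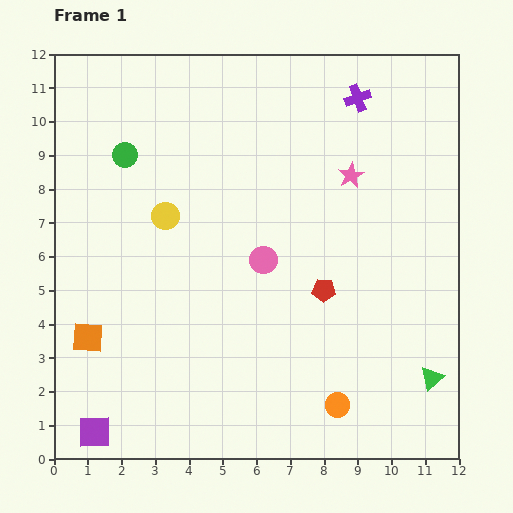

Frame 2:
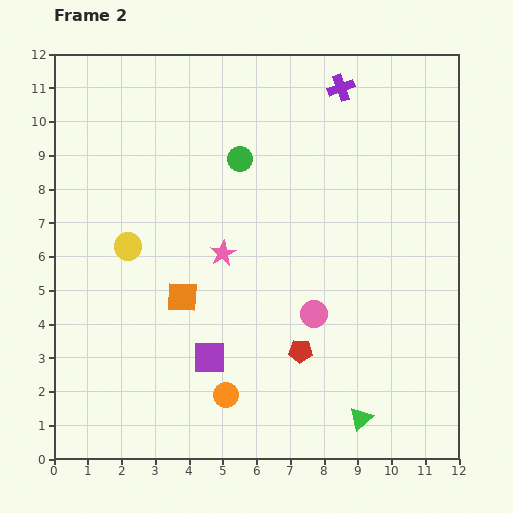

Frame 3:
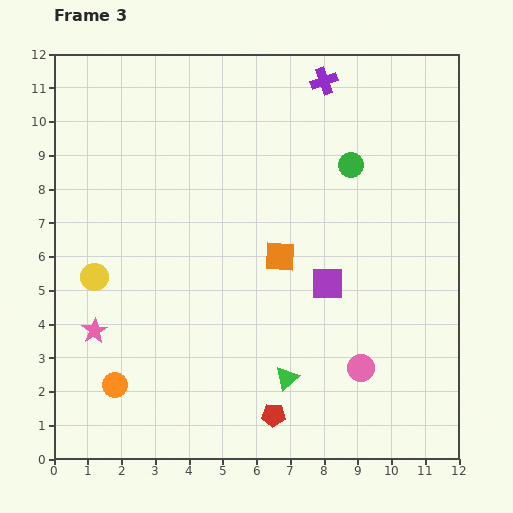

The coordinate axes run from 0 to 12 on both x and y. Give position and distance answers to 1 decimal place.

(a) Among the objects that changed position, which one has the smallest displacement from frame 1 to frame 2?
the purple cross

(moved 0.6)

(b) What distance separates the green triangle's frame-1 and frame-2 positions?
2.4

The green triangle moved from (11.2, 2.4) to (9.1, 1.2), a distance of √(2.1² + 1.2²) ≈ 2.4.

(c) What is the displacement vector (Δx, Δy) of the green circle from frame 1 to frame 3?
(6.7, -0.3)

The green circle was at (2.1, 9.0) in frame 1 and (8.8, 8.7) in frame 3.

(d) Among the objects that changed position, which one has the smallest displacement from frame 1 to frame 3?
the purple cross

(moved 1.1)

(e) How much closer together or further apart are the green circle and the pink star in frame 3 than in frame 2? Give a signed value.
+6.2

Distance in frame 2: 2.8. Distance in frame 3: 9.0.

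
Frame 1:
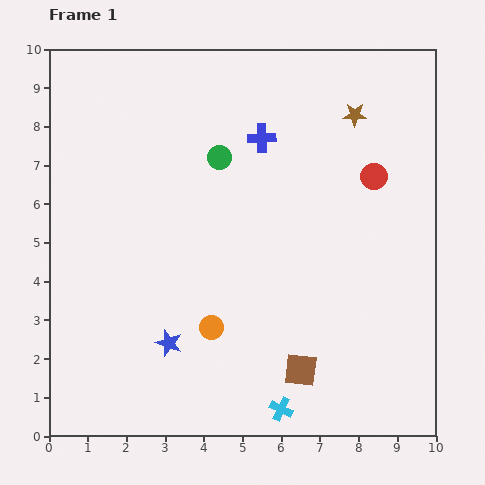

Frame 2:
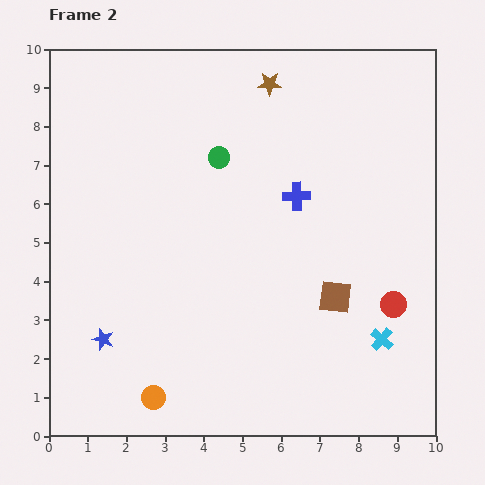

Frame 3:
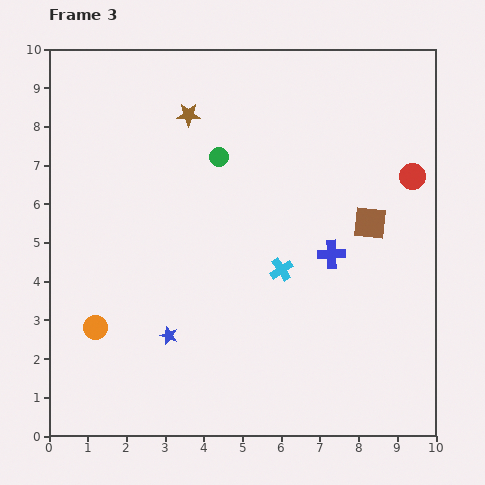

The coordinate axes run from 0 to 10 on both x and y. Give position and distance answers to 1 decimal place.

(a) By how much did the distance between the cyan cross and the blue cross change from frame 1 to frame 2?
-2.7

Distance in frame 1: 7.0. Distance in frame 2: 4.3.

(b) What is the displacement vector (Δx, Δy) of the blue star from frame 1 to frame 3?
(0.0, 0.2)

The blue star was at (3.1, 2.4) in frame 1 and (3.1, 2.6) in frame 3.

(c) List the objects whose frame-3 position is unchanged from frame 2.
the green circle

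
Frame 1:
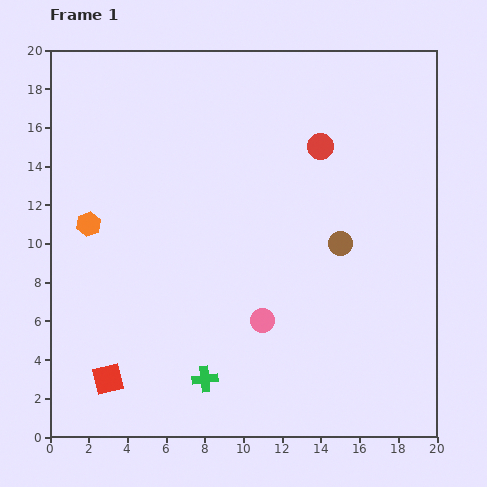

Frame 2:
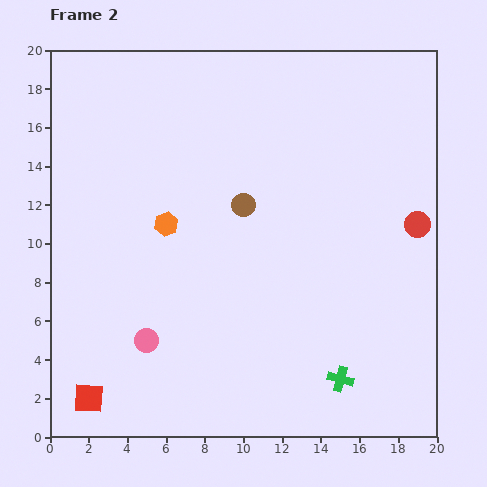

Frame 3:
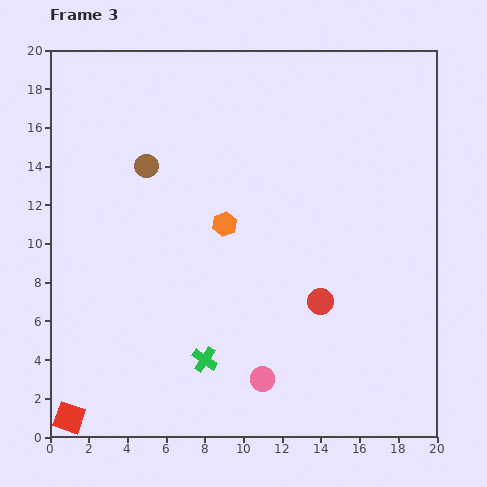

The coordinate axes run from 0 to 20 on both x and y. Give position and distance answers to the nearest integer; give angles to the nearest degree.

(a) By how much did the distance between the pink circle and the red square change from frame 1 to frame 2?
-5

Distance in frame 1: 9. Distance in frame 2: 4.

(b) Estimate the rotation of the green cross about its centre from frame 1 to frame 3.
39° clockwise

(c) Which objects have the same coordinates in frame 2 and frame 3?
none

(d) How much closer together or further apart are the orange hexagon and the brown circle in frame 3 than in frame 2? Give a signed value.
+1

Distance in frame 2: 4. Distance in frame 3: 5.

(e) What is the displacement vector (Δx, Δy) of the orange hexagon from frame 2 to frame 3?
(3, 0)

The orange hexagon was at (6, 11) in frame 2 and (9, 11) in frame 3.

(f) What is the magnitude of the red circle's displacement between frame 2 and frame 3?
6

The red circle moved from (19, 11) to (14, 7), a distance of √(5² + 4²) ≈ 6.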